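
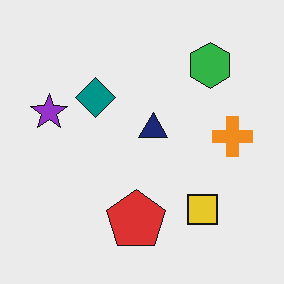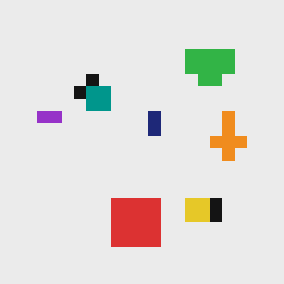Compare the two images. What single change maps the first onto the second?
The second image is the first coarsely pixelated.

Shapes are reduced to large square blocks; fine edges and outlines are lost — a downscale-then-upscale (mosaic) effect.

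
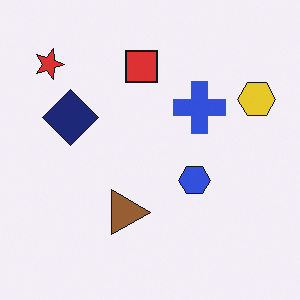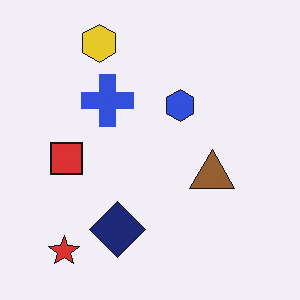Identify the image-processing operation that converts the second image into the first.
This is the original image rotated 90° clockwise.

The red star sits in the bottom-left of the second image and the top-left of the first — consistent with a whole-image 90° clockwise rotation.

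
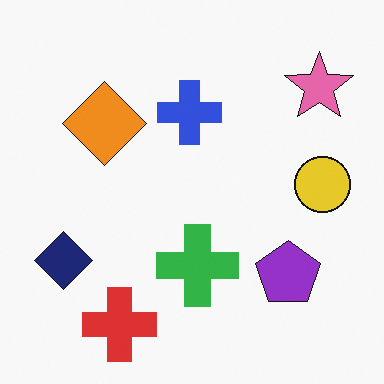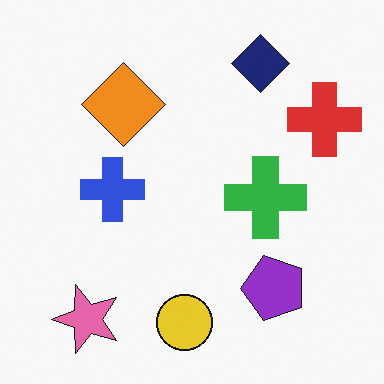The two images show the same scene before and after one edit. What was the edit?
It was transposed (reflected across the top-left ↔ bottom-right diagonal).

Shapes have swapped their row and column positions — what was in the top-right is now in the bottom-left — a diagonal reflection.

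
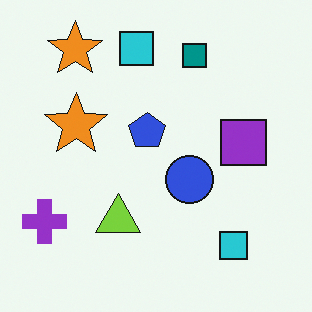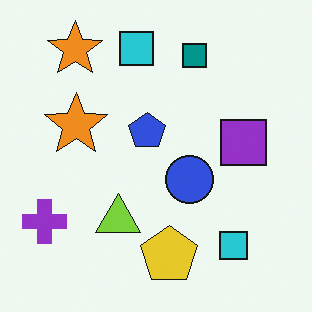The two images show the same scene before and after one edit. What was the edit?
The second image is the first overlaid with an additional yellow pentagon.

A yellow pentagon appears in the second image that is absent from the first.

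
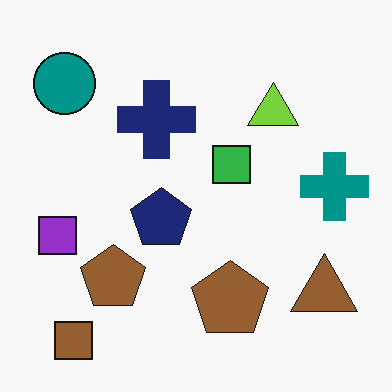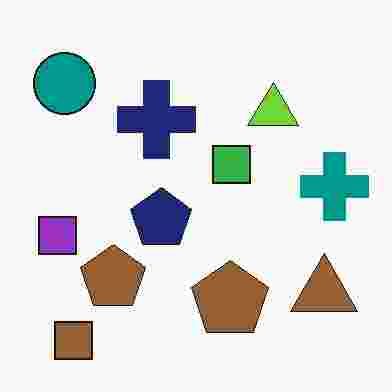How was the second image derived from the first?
Degraded with heavy JPEG compression.

Blocky 8×8 compression artifacts appear around shape edges and the flat background shows ringing — characteristic JPEG degradation.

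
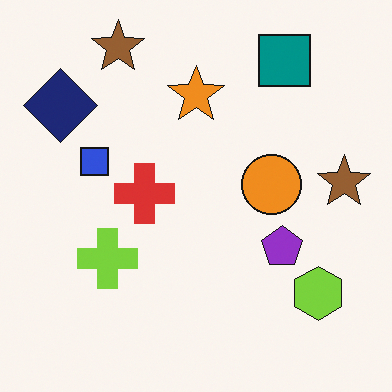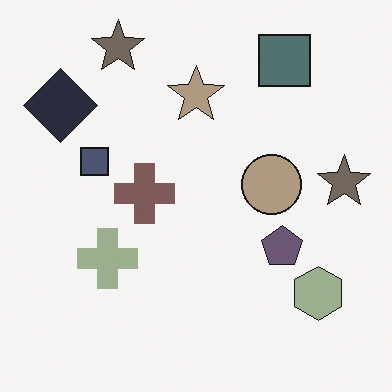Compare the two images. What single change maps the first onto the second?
The image was made much more muted (saturation change).

All colors are more muted and greyish — a global saturation change.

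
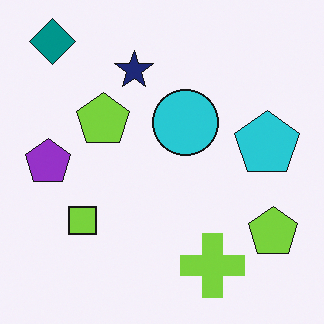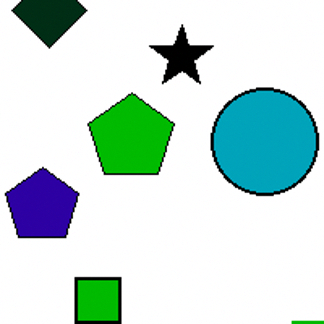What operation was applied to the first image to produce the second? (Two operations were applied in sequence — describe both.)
This is the original image boosted in contrast, then cropped tightly and scaled back up.

Tones are pushed away from mid-grey across the whole image — a global contrast change. The visible shapes are larger and the field of view is narrower; shapes near the original edges may be partly or wholly outside the frame — a crop-and-rescale.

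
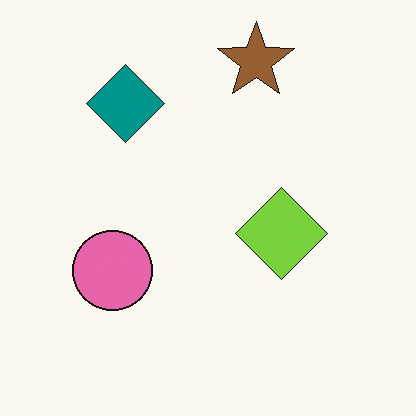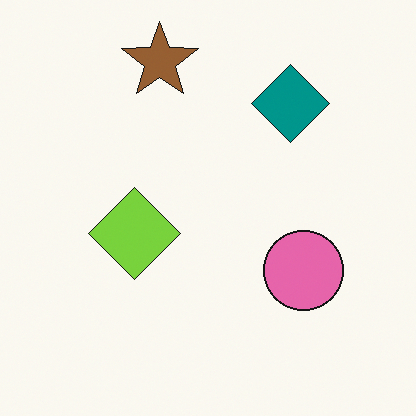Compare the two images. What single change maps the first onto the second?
This is the original image flipped horizontally (left ↔ right).

The pink circle is in the left of the first image and the right of the second — shapes on opposite sides of the vertical midline have swapped in a mirror flip.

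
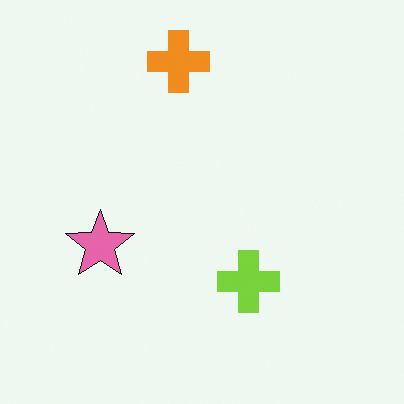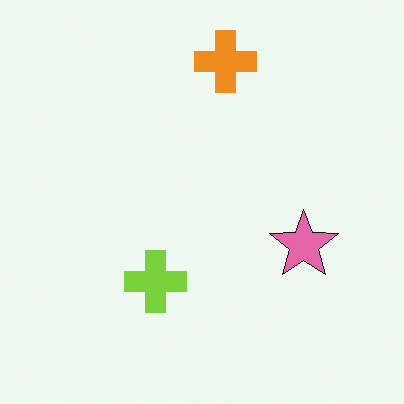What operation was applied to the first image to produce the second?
The second image is the first flipped horizontally (left ↔ right).

The pink star is in the left of the first image and the right of the second — shapes on opposite sides of the vertical midline have swapped in a mirror flip.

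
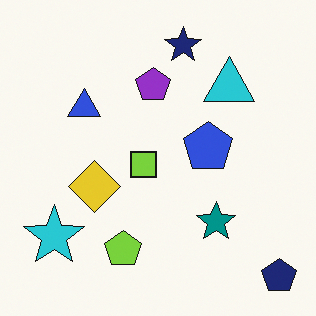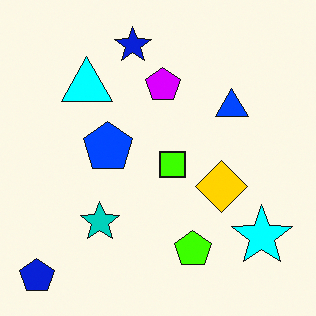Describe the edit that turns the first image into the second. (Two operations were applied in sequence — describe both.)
The transformation is: flipped horizontally (left ↔ right), then made much more vivid (saturation change).

The navy pentagon is in the bottom-right of the first image and the bottom-left of the second — shapes on opposite sides of the vertical midline have swapped in a mirror flip. All colors are more vivid — a global saturation change.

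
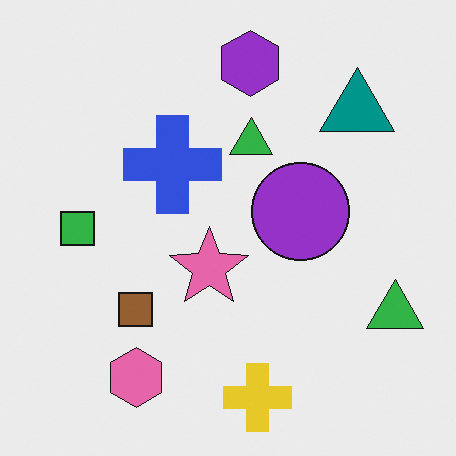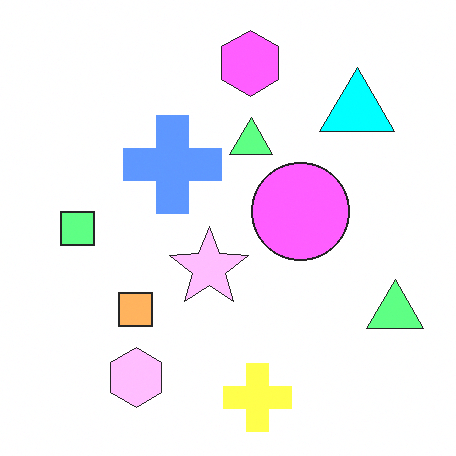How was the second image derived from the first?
It was substantially brightened.

Every pixel — background and shapes alike — is uniformly brightened.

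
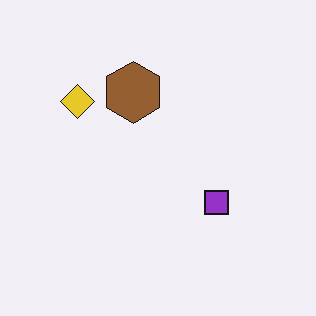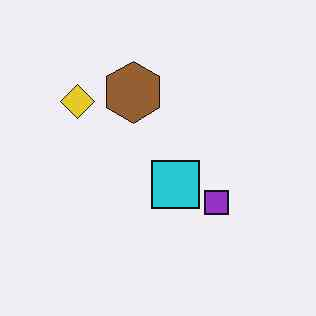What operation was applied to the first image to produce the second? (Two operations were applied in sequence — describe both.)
The transformation is: given moderate JPEG compression, then overlaid with an additional cyan square.

Blocky 8×8 compression artifacts appear around shape edges and the flat background shows ringing — characteristic JPEG degradation. A cyan square appears in the second image that is absent from the first.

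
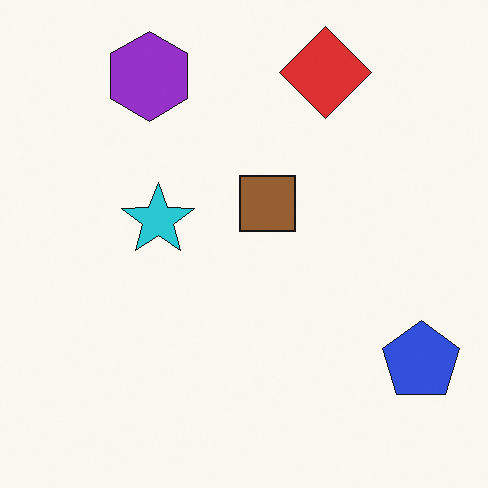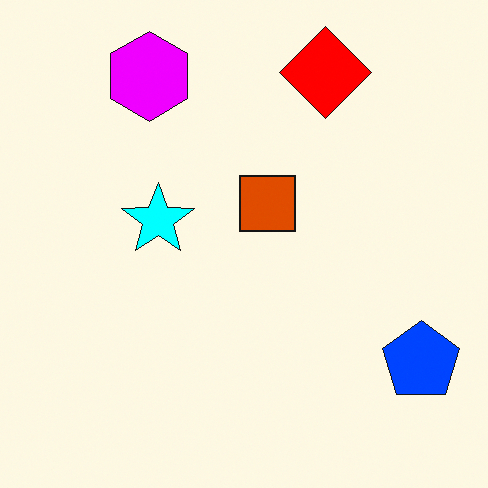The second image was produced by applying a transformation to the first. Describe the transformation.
The image was made much more vivid (saturation change).

All colors are more vivid — a global saturation change.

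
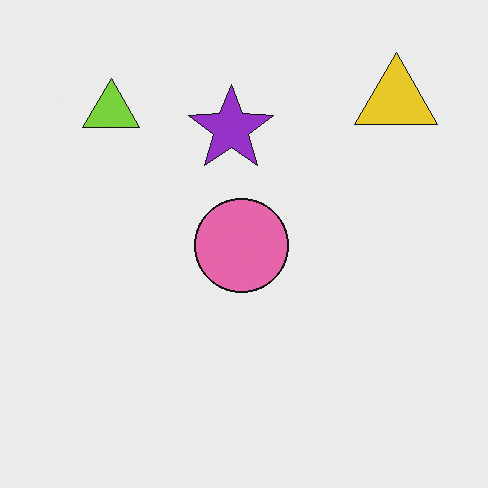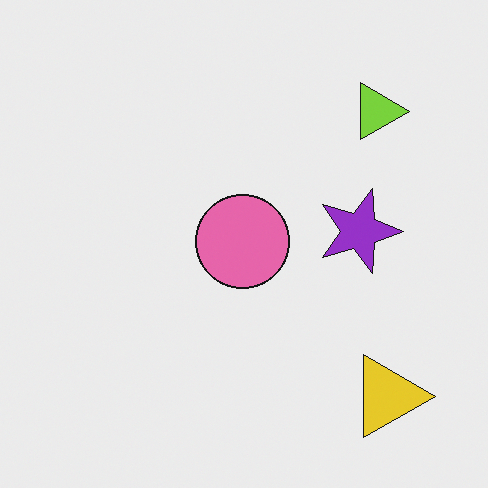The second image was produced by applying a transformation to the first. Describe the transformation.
The second image is the first rotated 90° clockwise.

The yellow triangle sits in the top-right of the first image and the bottom-right of the second — consistent with a whole-image 90° clockwise rotation.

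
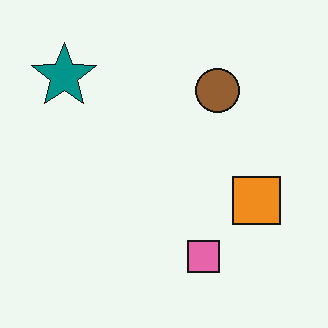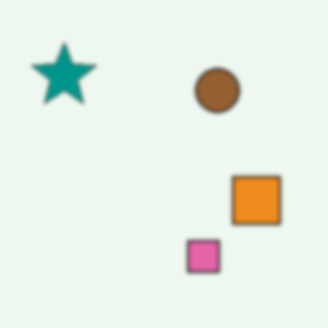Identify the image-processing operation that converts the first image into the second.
The image was lightly blurred.

Shape edges and outlines are uniformly softened across the whole image.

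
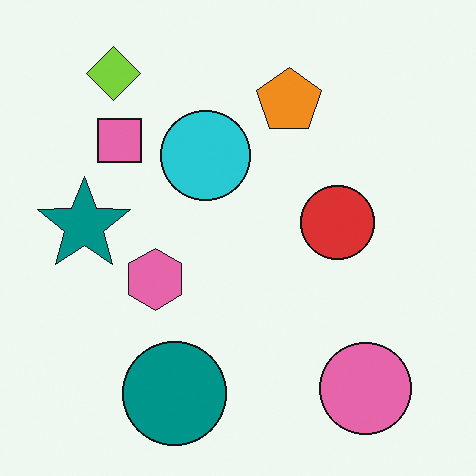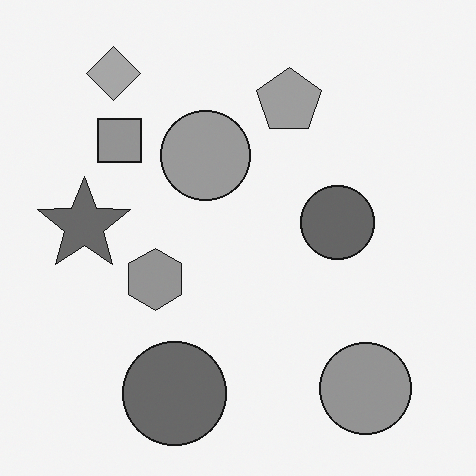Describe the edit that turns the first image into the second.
This is the original image converted to grayscale.

All color is removed — every shape is now a shade of grey.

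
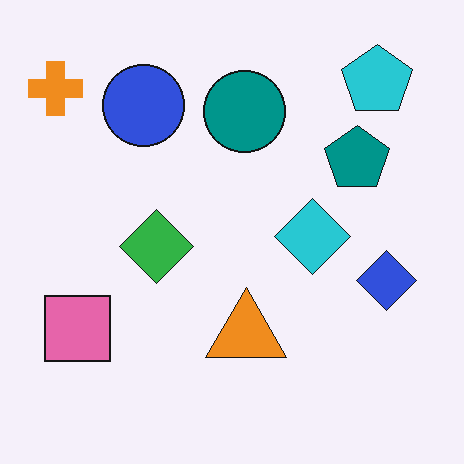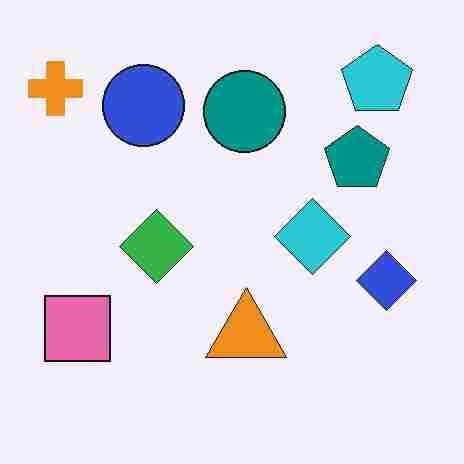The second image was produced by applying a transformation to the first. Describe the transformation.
The second image is the first degraded with heavy JPEG compression.

Blocky 8×8 compression artifacts appear around shape edges and the flat background shows ringing — characteristic JPEG degradation.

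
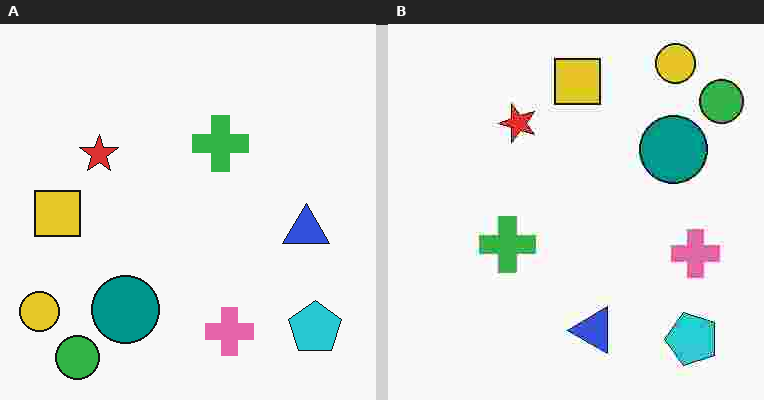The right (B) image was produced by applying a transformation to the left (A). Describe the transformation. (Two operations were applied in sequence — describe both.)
Transposed (reflected across the top-left ↔ bottom-right diagonal), then heavily JPEG-compressed with obvious blocking artifacts.

Shapes have swapped their row and column positions — what was in the top-right is now in the bottom-left — a diagonal reflection. Blocky 8×8 compression artifacts appear around shape edges and the flat background shows ringing — characteristic JPEG degradation.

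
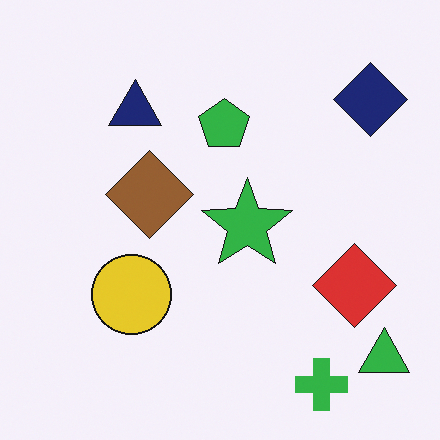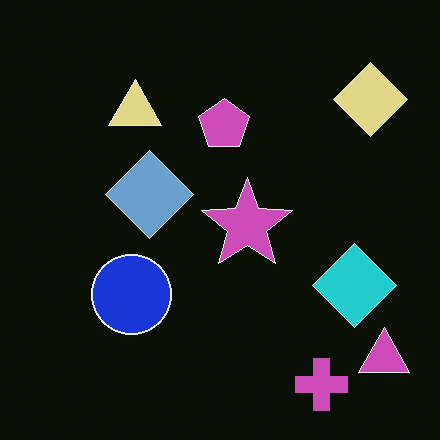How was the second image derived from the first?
The second image is the first color-inverted (negative).

The light background has become dark and every shape's color is its complement — a photographic negative.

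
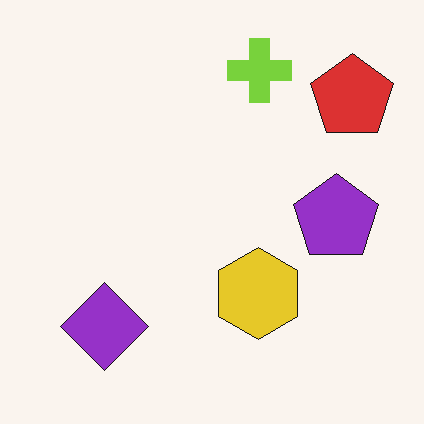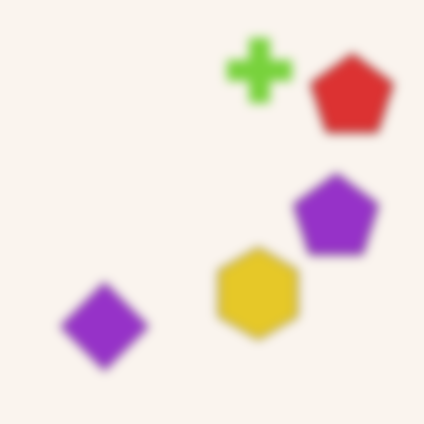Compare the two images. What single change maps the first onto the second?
The transformation is: strongly gaussian-blurred.

Shape edges and outlines are uniformly softened across the whole image.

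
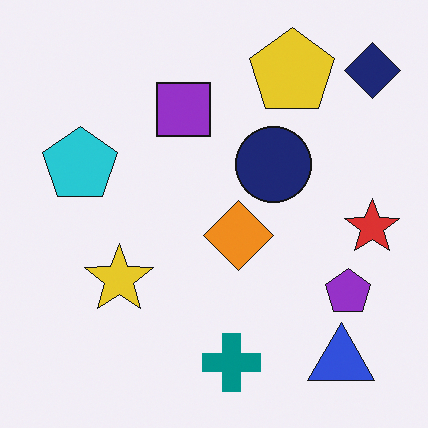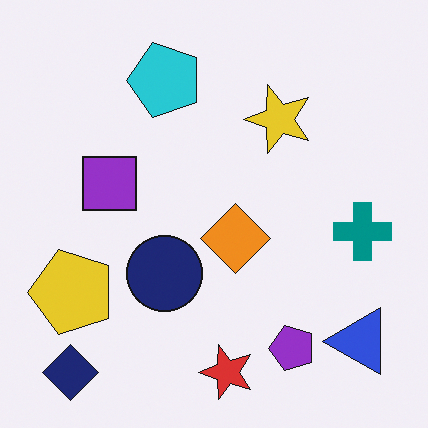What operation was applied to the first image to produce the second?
The image was transposed (reflected across the top-left ↔ bottom-right diagonal).

Shapes have swapped their row and column positions — what was in the top-right is now in the bottom-left — a diagonal reflection.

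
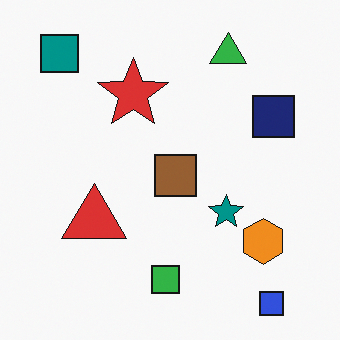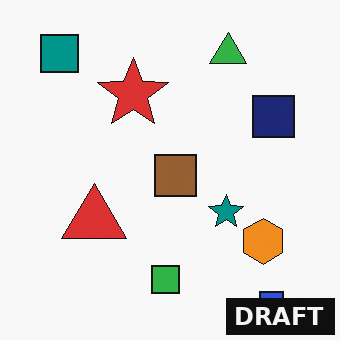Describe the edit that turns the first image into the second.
The second image is the first watermarked with the text "DRAFT" in the lower-right corner.

A dark label reading "DRAFT" appears in the lower-right corner.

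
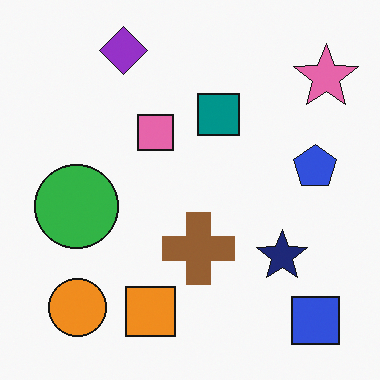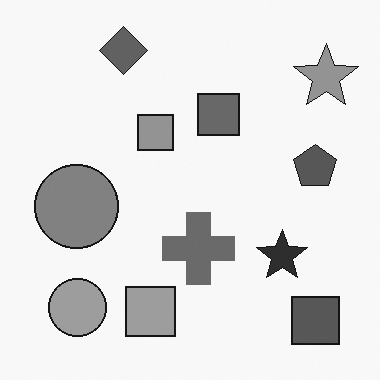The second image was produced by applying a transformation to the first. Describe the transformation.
The transformation is: converted to grayscale.

All color is removed — every shape is now a shade of grey.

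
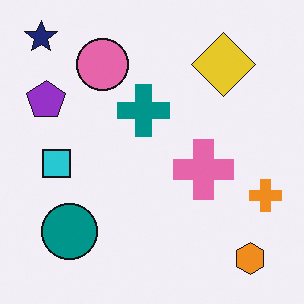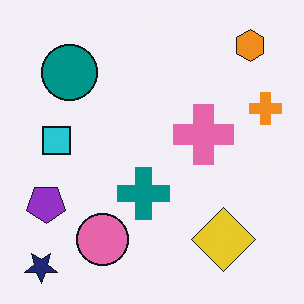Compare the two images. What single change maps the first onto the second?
The second image is the first flipped vertically (top ↔ bottom).

The navy star is in the top-left of the first image and the bottom-left of the second — shapes on opposite sides of the horizontal midline have swapped in a mirror flip.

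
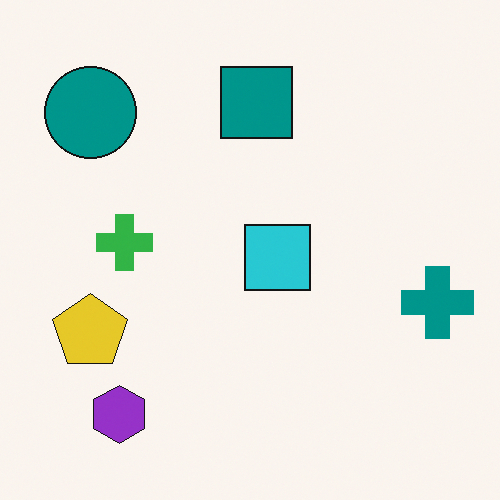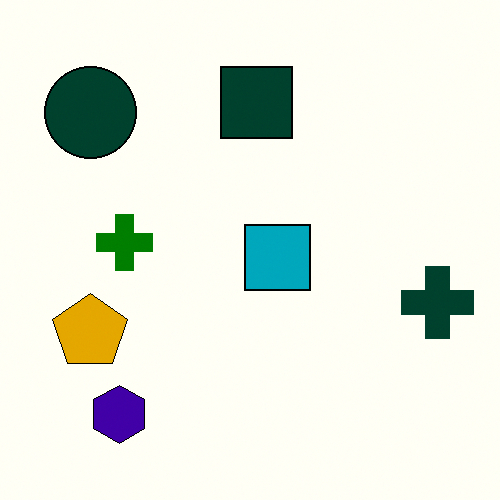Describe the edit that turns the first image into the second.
The second image is the first boosted in contrast.

Tones are pushed away from mid-grey across the whole image — a global contrast change.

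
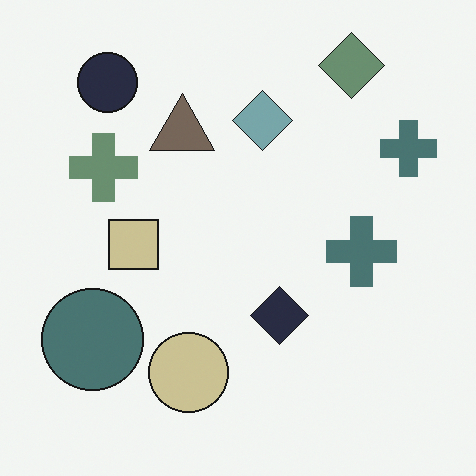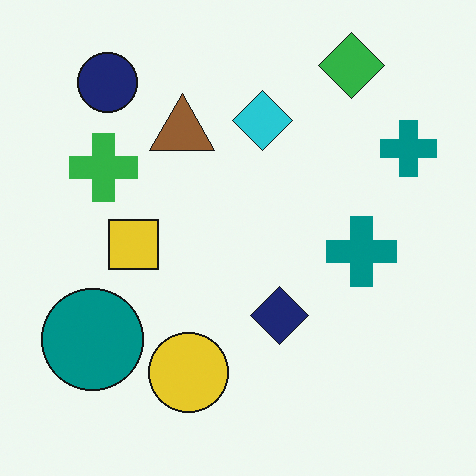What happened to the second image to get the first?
Made much more muted (saturation change).

All colors are more muted and greyish — a global saturation change.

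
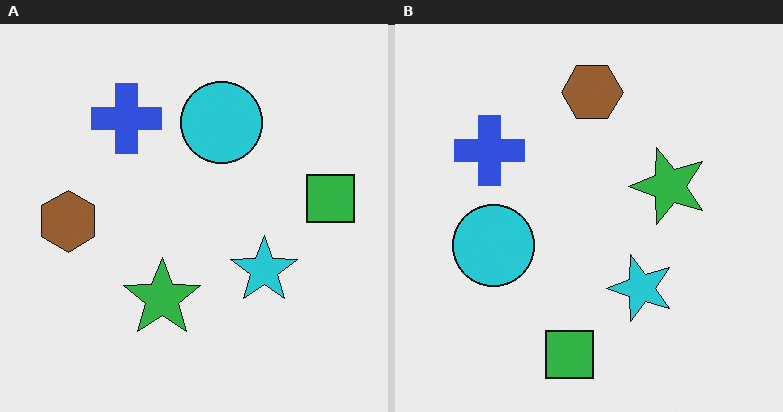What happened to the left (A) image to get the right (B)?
It was transposed (reflected across the top-left ↔ bottom-right diagonal).

Shapes have swapped their row and column positions — what was in the top-right is now in the bottom-left — a diagonal reflection.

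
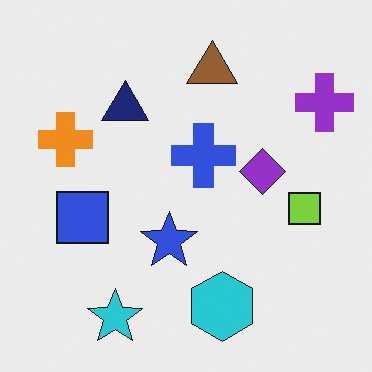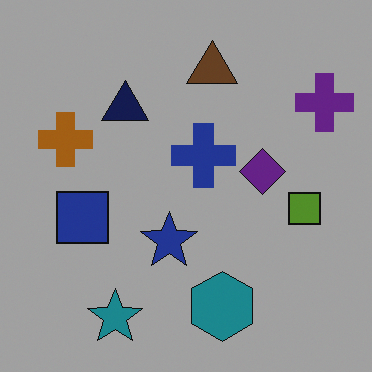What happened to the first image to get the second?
Darkened a lot.

Every pixel — background and shapes alike — is uniformly darkened.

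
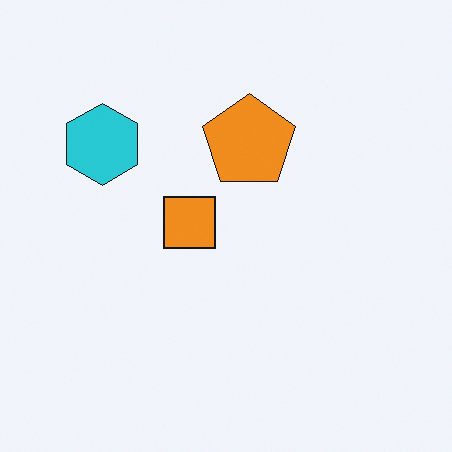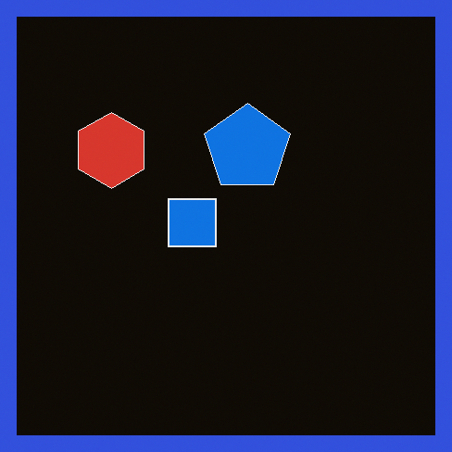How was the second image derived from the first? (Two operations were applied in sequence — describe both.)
The transformation is: color-inverted (negative), then framed with a blue border.

The light background has become dark and every shape's color is its complement — a photographic negative. A solid blue frame runs around the edge of the second image, with the content slightly shrunk inside it.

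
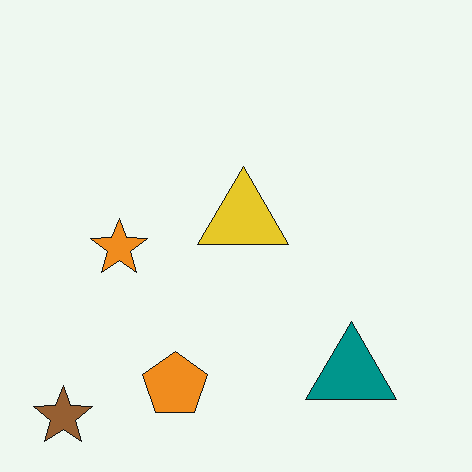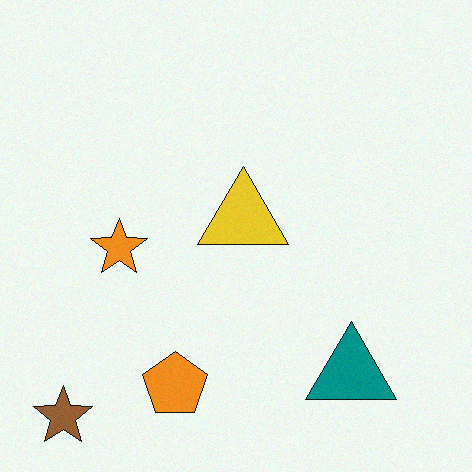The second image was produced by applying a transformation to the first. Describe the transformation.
The second image is the first degraded with subtle gaussian noise.

Random speckle covers the whole image, including the flat background.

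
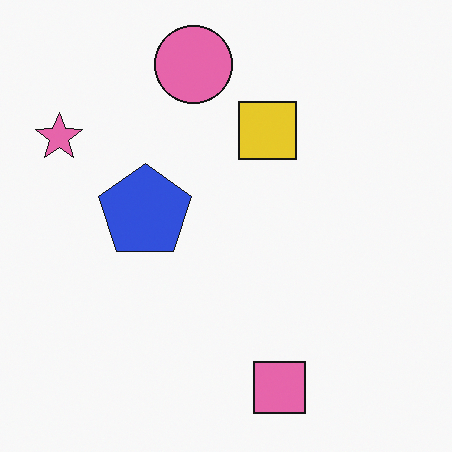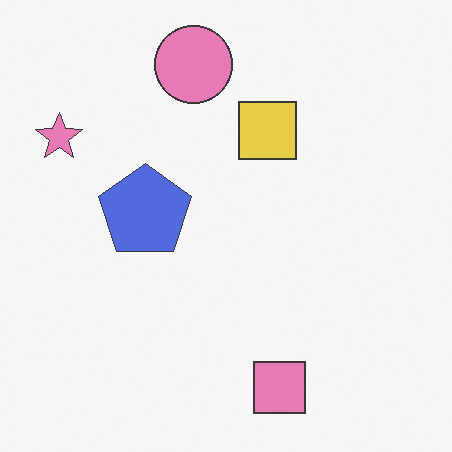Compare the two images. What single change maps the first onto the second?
The image was given slightly reduced contrast.

Tones are pushed toward mid-grey across the whole image — a global contrast change.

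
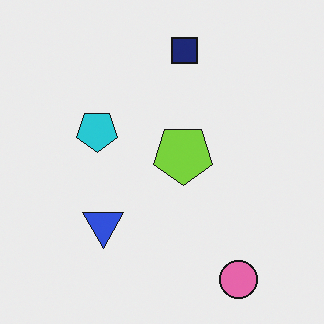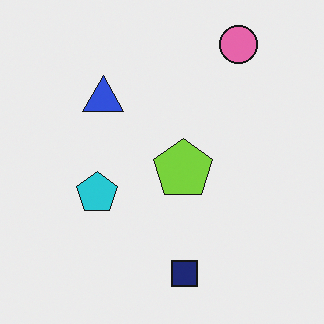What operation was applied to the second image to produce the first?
It was flipped vertically (top ↔ bottom).

The pink circle is in the top-right of the second image and the bottom-right of the first — shapes on opposite sides of the horizontal midline have swapped in a mirror flip.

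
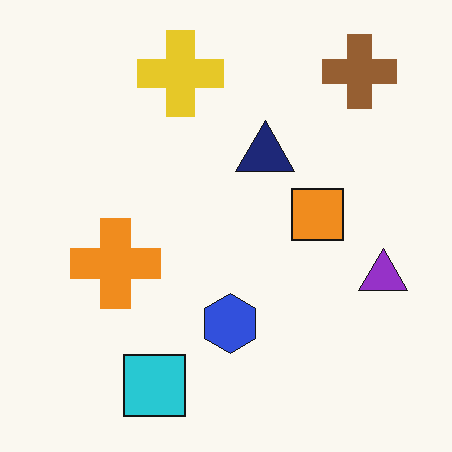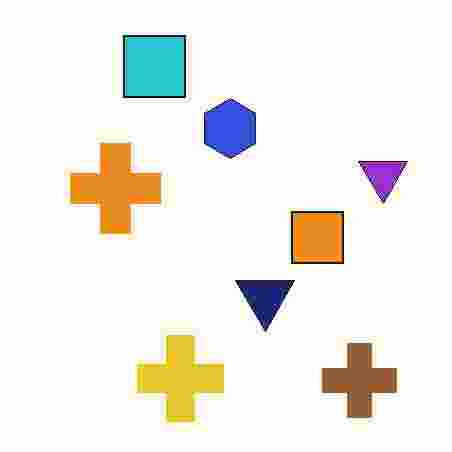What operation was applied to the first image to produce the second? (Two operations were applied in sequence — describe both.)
The second image is the first flipped vertically (top ↔ bottom), then heavily JPEG-compressed with obvious blocking artifacts.

The cyan square is in the bottom of the first image and the top of the second — shapes on opposite sides of the horizontal midline have swapped in a mirror flip. Blocky 8×8 compression artifacts appear around shape edges and the flat background shows ringing — characteristic JPEG degradation.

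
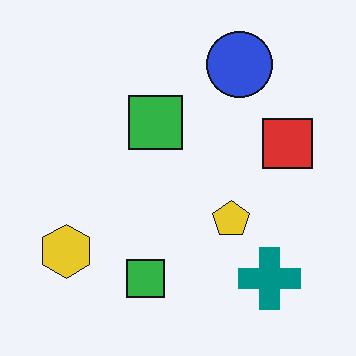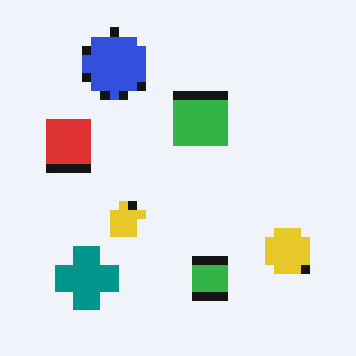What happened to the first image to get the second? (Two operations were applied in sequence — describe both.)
The second image is the first flipped horizontally (left ↔ right), then heavily pixelated into large blocks.

The yellow hexagon is in the bottom-left of the first image and the bottom-right of the second — shapes on opposite sides of the vertical midline have swapped in a mirror flip. Shapes are reduced to large square blocks; fine edges and outlines are lost — a downscale-then-upscale (mosaic) effect.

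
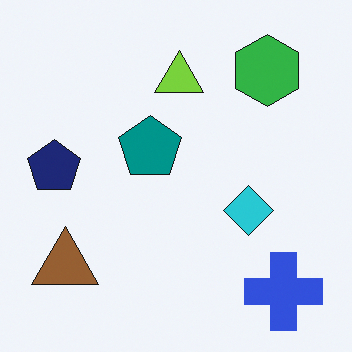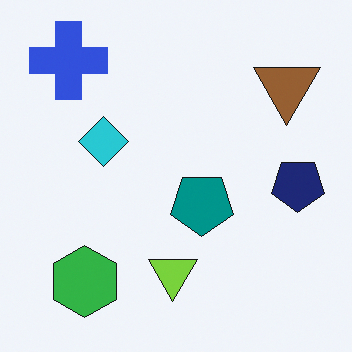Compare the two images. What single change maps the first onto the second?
Rotated 180°.

The blue cross sits in the bottom-right of the first image and the top-left of the second — consistent with a whole-image 180° rotation.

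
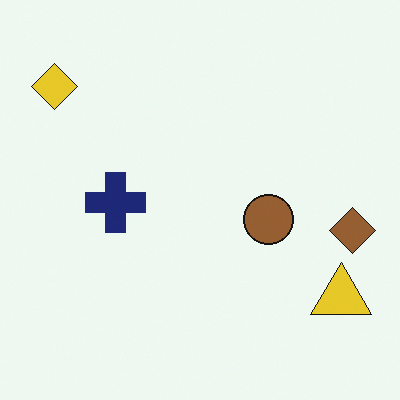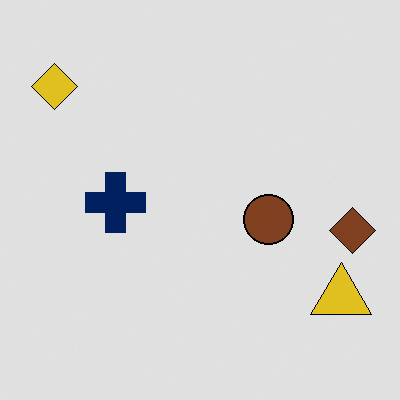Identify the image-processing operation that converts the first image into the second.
The second image is the first posterized to a reduced palette.

Each flat color has snapped to a coarser quantized level — most visibly, the near-white background has dropped to a flat grey.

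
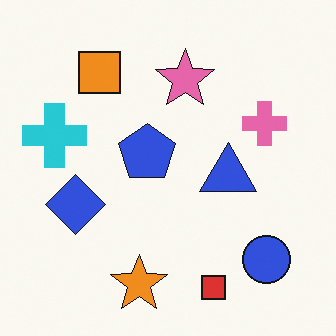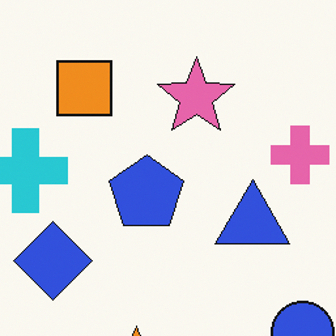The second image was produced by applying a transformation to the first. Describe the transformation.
The image was cropped to a modestly smaller region and rescaled.

The visible shapes are larger and the field of view is narrower; shapes near the original edges may be partly or wholly outside the frame — a crop-and-rescale.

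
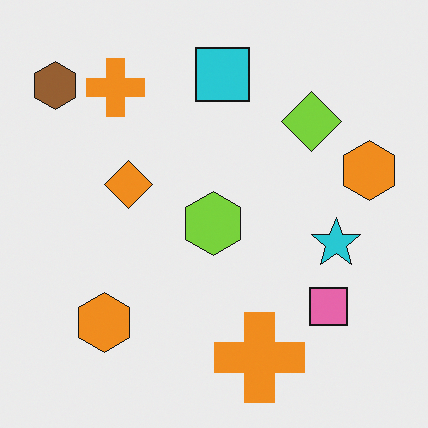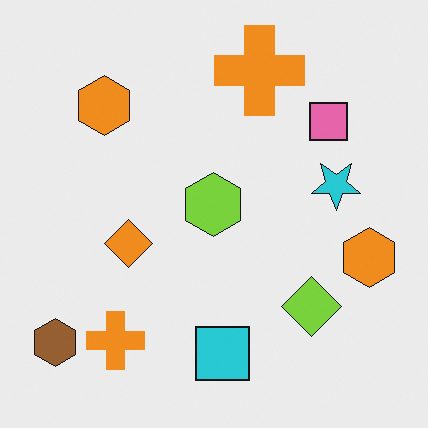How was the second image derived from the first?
The second image is the first flipped vertically (top ↔ bottom).

The cyan square is in the top of the first image and the bottom of the second — shapes on opposite sides of the horizontal midline have swapped in a mirror flip.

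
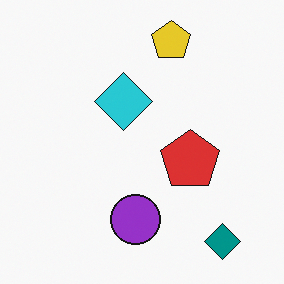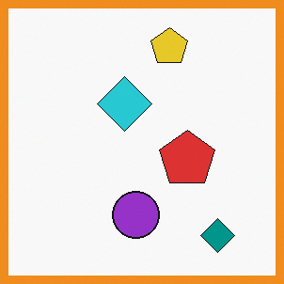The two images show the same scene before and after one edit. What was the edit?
The transformation is: framed with a orange border.

A solid orange frame runs around the edge of the second image, with the content slightly shrunk inside it.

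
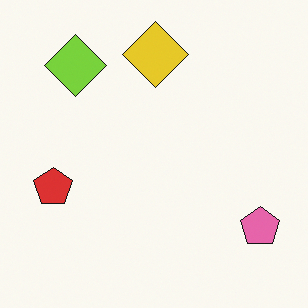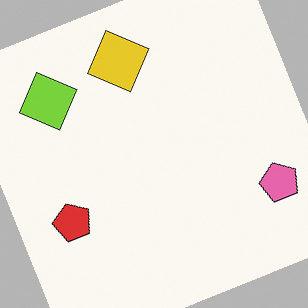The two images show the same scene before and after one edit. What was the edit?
The image was rotated counter-clockwise by a clearly visible amount.

Every shape is tilted by the same angle and the image corners show triangular fill wedges — a whole-image rotation by a non-right angle.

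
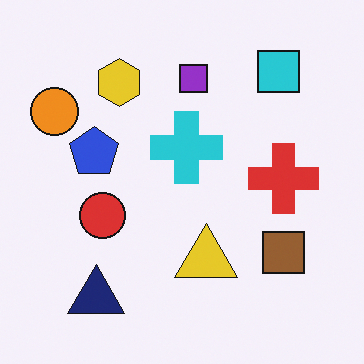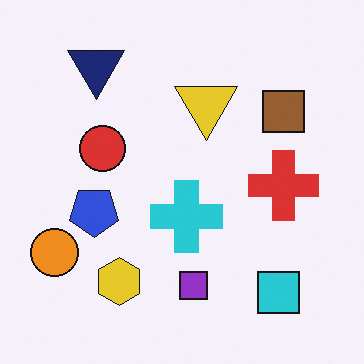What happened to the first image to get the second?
The image was flipped vertically (top ↔ bottom).

The navy triangle is in the bottom-left of the first image and the top-left of the second — shapes on opposite sides of the horizontal midline have swapped in a mirror flip.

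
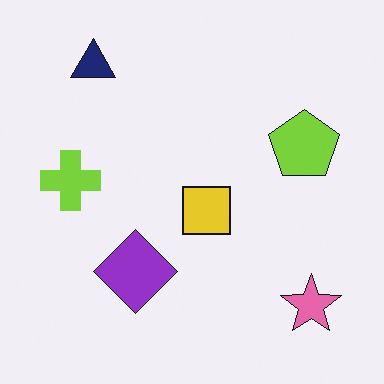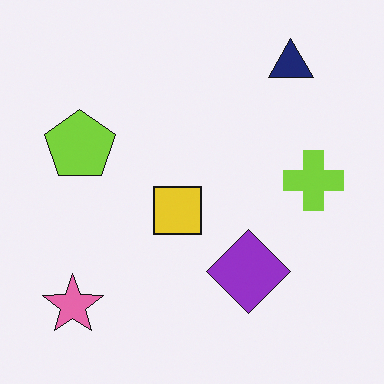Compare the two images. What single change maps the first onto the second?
The transformation is: flipped horizontally (left ↔ right).

The lime cross is in the left of the first image and the right of the second — shapes on opposite sides of the vertical midline have swapped in a mirror flip.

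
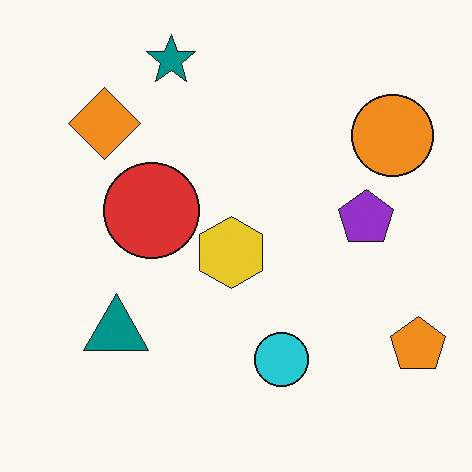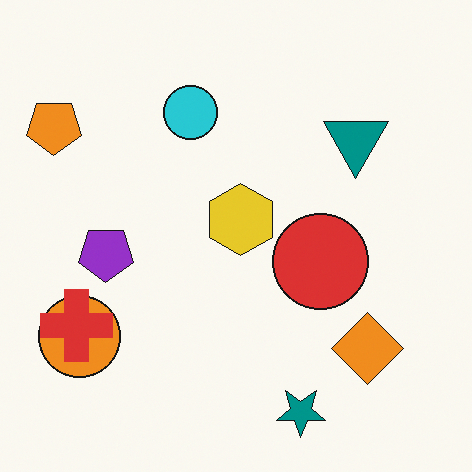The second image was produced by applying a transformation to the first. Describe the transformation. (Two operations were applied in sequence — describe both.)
It was rotated 180°, then overlaid with an additional red cross.

The orange pentagon sits in the bottom-right of the first image and the top-left of the second — consistent with a whole-image 180° rotation. A red cross appears in the second image that is absent from the first.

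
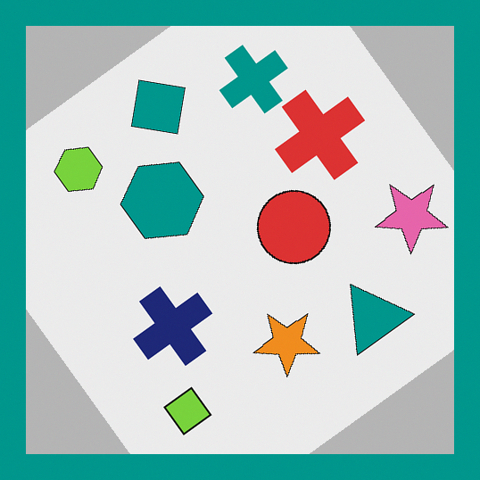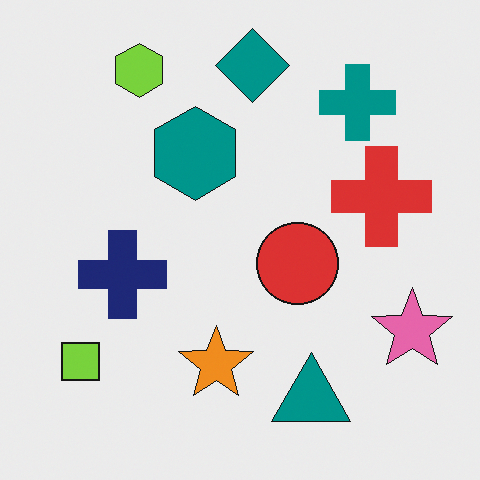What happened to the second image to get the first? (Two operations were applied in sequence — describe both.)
The first image is the second rotated counter-clockwise by a large amount — several tens of degrees, then framed with a teal border.

Every shape is tilted by the same angle and the image corners show triangular fill wedges — a whole-image rotation by a non-right angle. A solid teal frame runs around the edge of the first image, with the content slightly shrunk inside it.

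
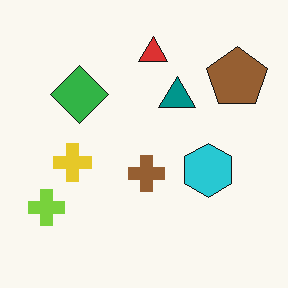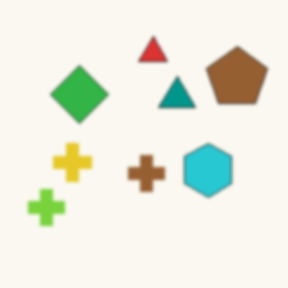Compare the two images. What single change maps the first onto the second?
Given a subtle gaussian blur.

Shape edges and outlines are uniformly softened across the whole image.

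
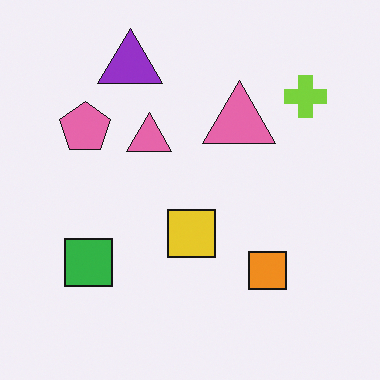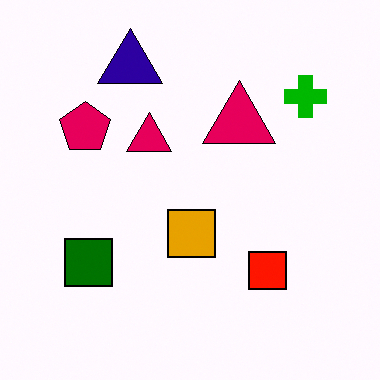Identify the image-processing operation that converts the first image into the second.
The image was boosted in contrast.

Tones are pushed away from mid-grey across the whole image — a global contrast change.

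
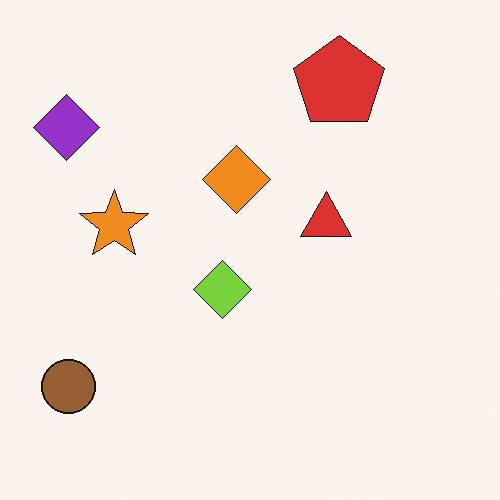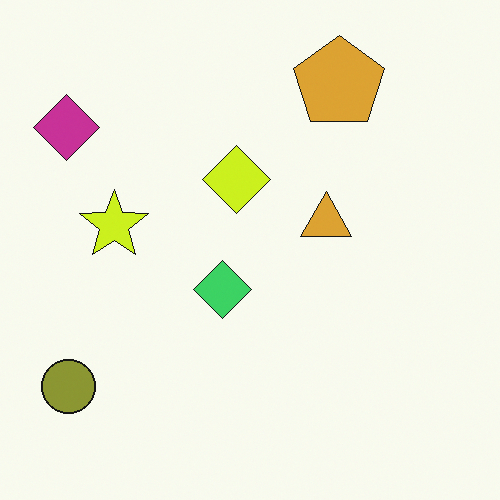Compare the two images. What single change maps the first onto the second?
It was hue-shifted by a small amount.

Every shape's color has rotated by the same amount around the hue wheel — a uniform hue shift.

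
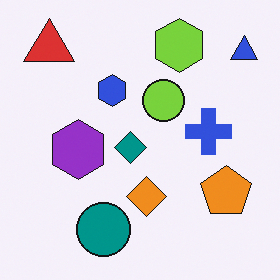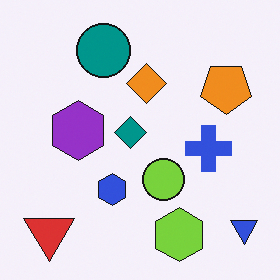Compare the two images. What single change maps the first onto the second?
Flipped vertically (top ↔ bottom).

The lime hexagon is in the top of the first image and the bottom of the second — shapes on opposite sides of the horizontal midline have swapped in a mirror flip.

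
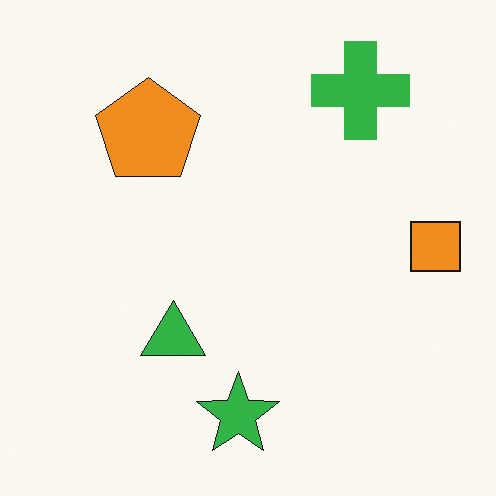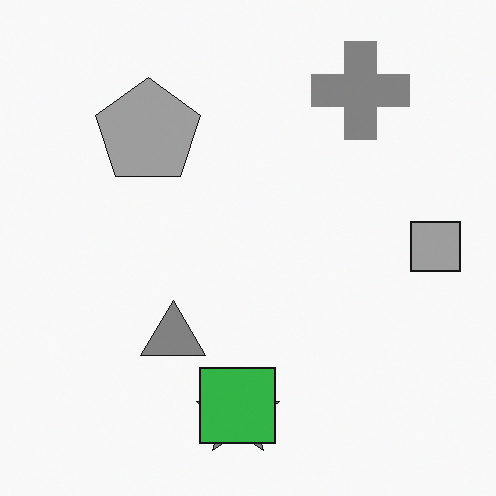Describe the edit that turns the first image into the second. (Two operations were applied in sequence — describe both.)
It was converted to grayscale, then overlaid with an additional green square.

All color is removed — every shape is now a shade of grey. A green square appears in the second image that is absent from the first.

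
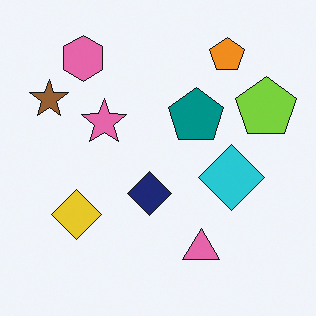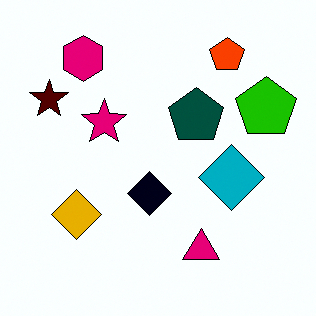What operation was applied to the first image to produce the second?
Boosted in contrast.

Tones are pushed away from mid-grey across the whole image — a global contrast change.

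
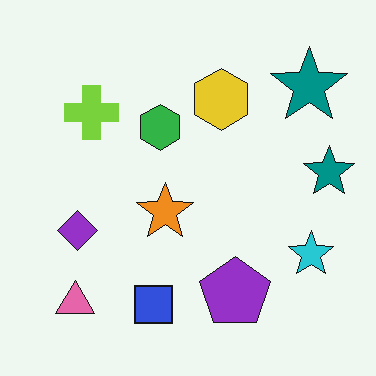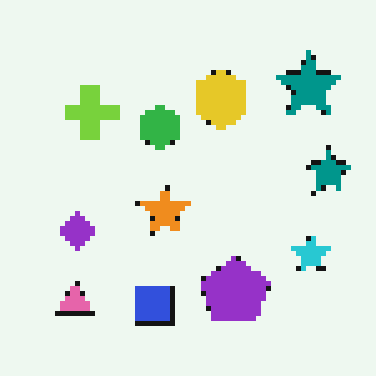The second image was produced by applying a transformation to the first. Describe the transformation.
The second image is the first mildly pixelated.

Shapes are reduced to large square blocks; fine edges and outlines are lost — a downscale-then-upscale (mosaic) effect.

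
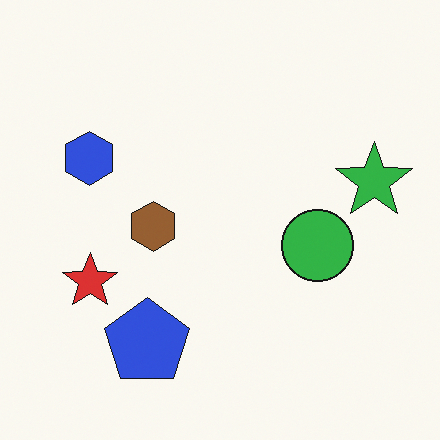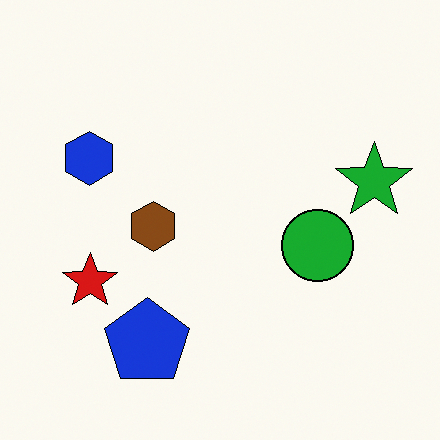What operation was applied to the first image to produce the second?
This is the original image given slightly increased contrast.

Tones are pushed away from mid-grey across the whole image — a global contrast change.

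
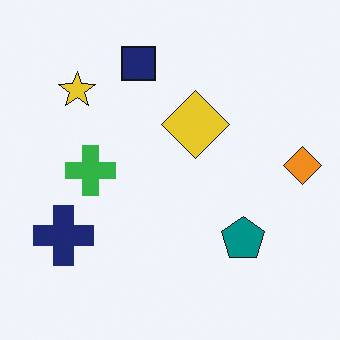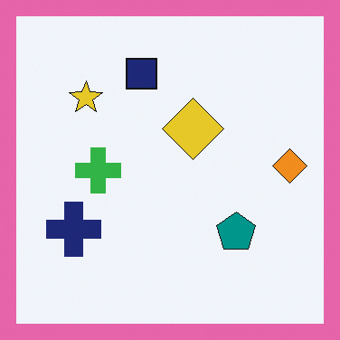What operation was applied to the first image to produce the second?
The transformation is: framed with a pink border.

A solid pink frame runs around the edge of the second image, with the content slightly shrunk inside it.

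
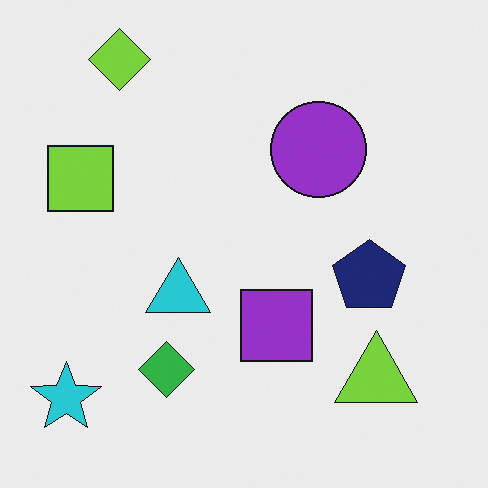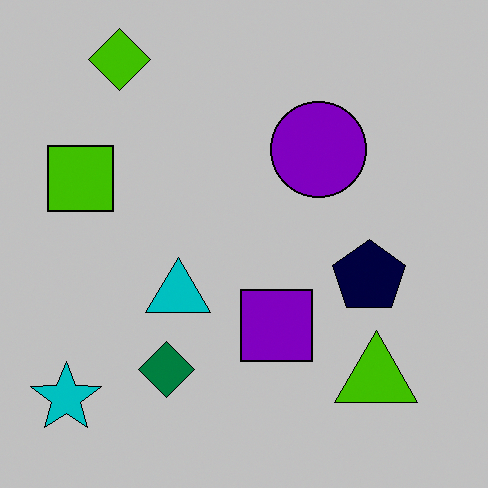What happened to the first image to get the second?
The second image is the first heavily posterized to just a handful of flat colors.

Each flat color has snapped to a coarser quantized level — most visibly, the near-white background has dropped to a flat grey.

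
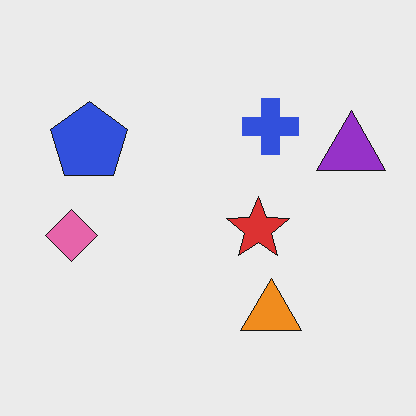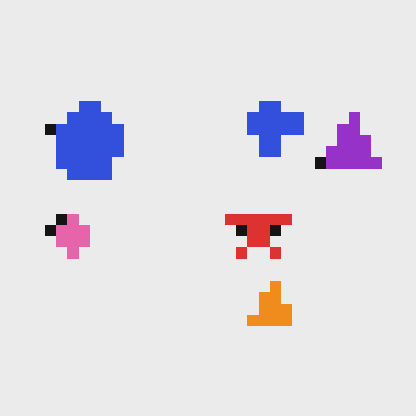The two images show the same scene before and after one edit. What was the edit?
The transformation is: heavily pixelated into large blocks.

Shapes are reduced to large square blocks; fine edges and outlines are lost — a downscale-then-upscale (mosaic) effect.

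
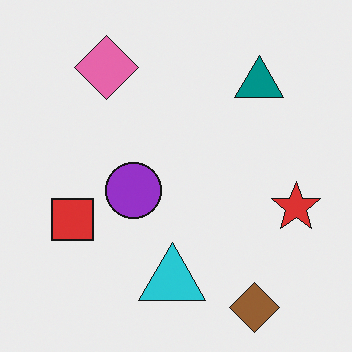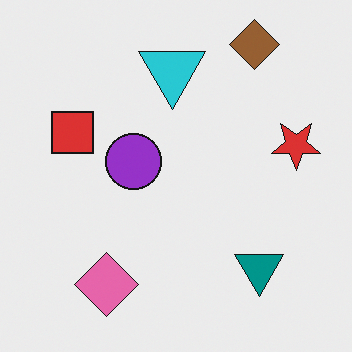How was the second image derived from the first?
The second image is the first flipped vertically (top ↔ bottom).

The brown diamond is in the bottom-right of the first image and the top-right of the second — shapes on opposite sides of the horizontal midline have swapped in a mirror flip.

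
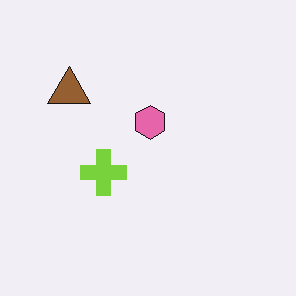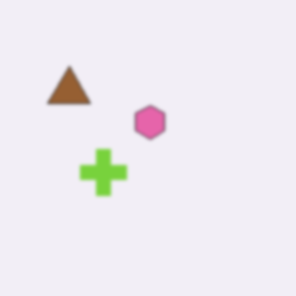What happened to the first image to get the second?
This is the original image slightly softened.

Shape edges and outlines are uniformly softened across the whole image.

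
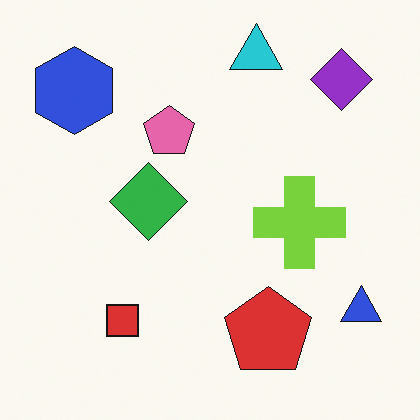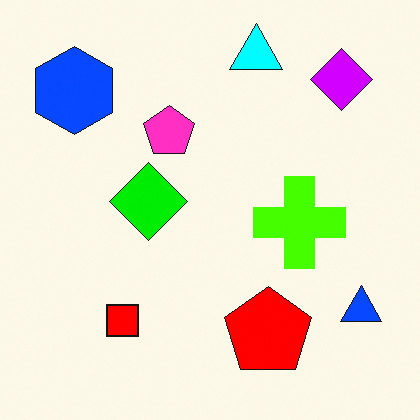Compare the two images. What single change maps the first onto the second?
This is the original image heavily oversaturated.

All colors are more vivid — a global saturation change.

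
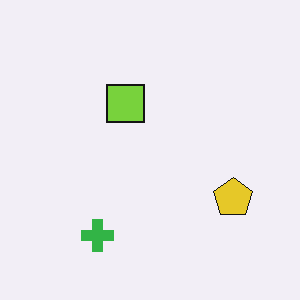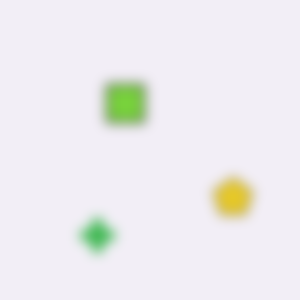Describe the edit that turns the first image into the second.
This is the original image heavily blurred.

Shape edges and outlines are uniformly softened across the whole image.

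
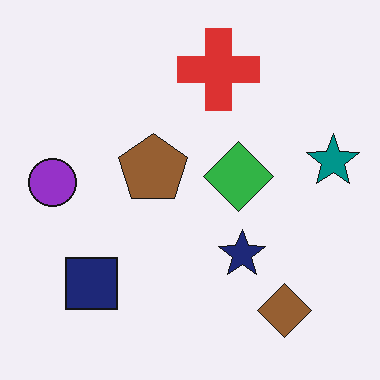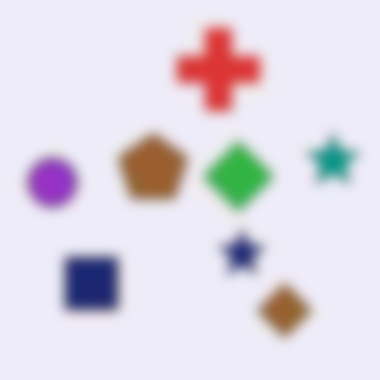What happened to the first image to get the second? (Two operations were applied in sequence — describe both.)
The second image is the first degraded with heavy JPEG compression, then heavily blurred.

Blocky 8×8 compression artifacts appear around shape edges and the flat background shows ringing — characteristic JPEG degradation. Shape edges and outlines are uniformly softened across the whole image.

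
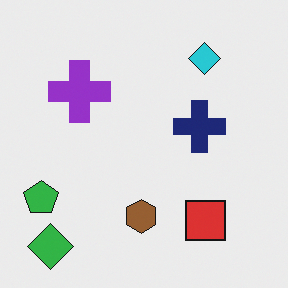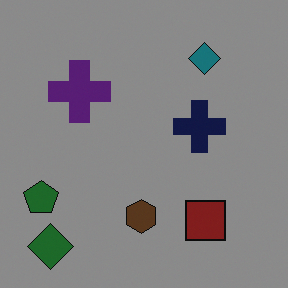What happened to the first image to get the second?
Substantially darkened.

Every pixel — background and shapes alike — is uniformly darkened.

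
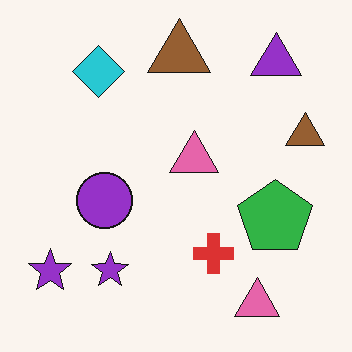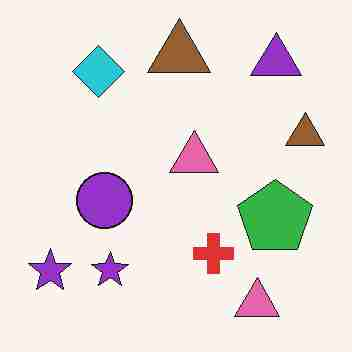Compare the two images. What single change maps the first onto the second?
The second image is the first degraded with heavy JPEG compression.

Blocky 8×8 compression artifacts appear around shape edges and the flat background shows ringing — characteristic JPEG degradation.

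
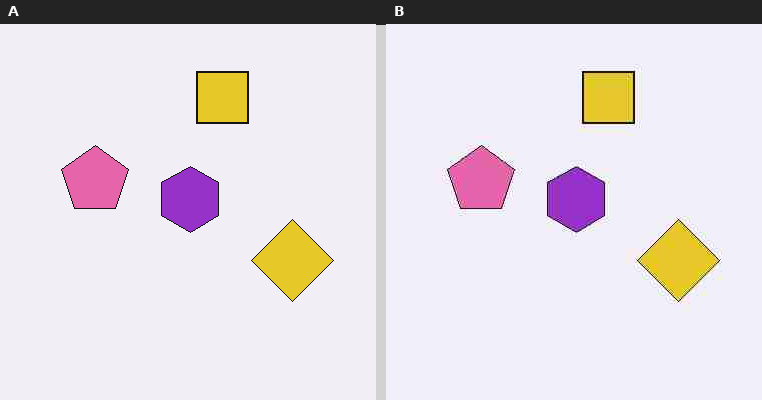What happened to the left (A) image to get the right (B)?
Degraded with heavy JPEG compression.

Blocky 8×8 compression artifacts appear around shape edges and the flat background shows ringing — characteristic JPEG degradation.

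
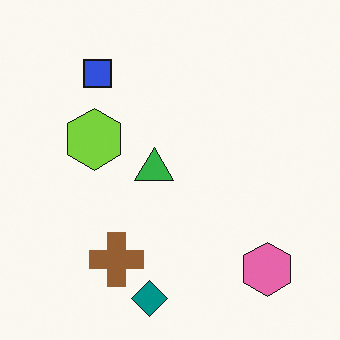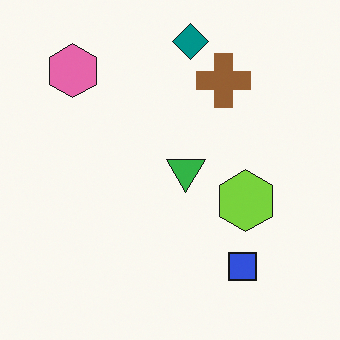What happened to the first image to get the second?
The transformation is: rotated 180°.

The pink hexagon sits in the bottom-right of the first image and the top-left of the second — consistent with a whole-image 180° rotation.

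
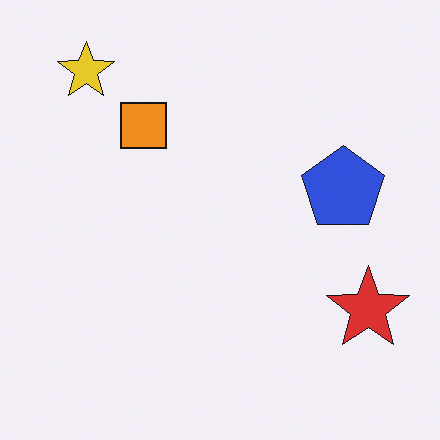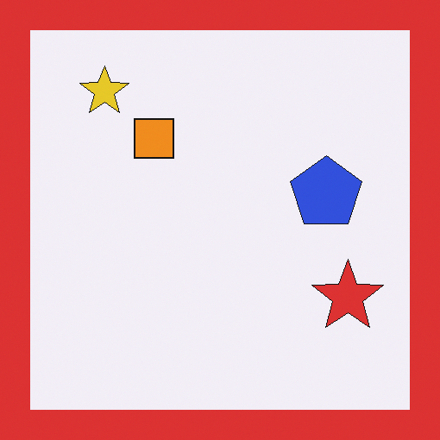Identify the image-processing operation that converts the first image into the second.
Framed with a red border.

A solid red frame runs around the edge of the second image, with the content slightly shrunk inside it.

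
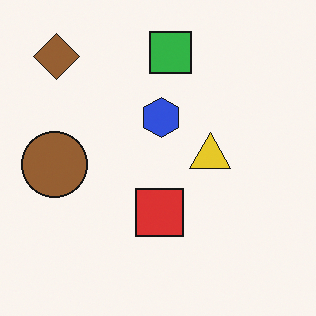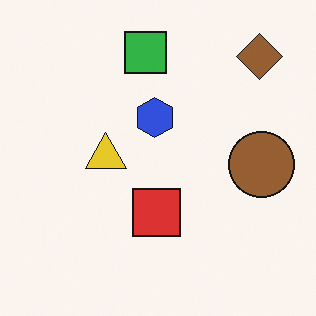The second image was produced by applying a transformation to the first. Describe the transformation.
The second image is the first flipped horizontally (left ↔ right).

The brown circle is in the left of the first image and the right of the second — shapes on opposite sides of the vertical midline have swapped in a mirror flip.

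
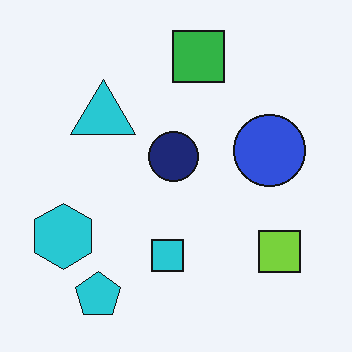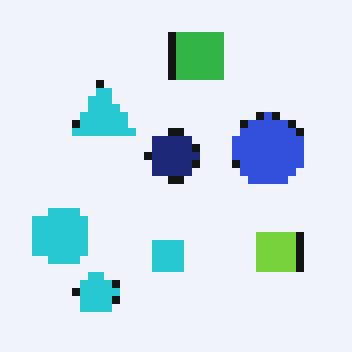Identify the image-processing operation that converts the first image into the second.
Pixelated into visible square blocks.

Shapes are reduced to large square blocks; fine edges and outlines are lost — a downscale-then-upscale (mosaic) effect.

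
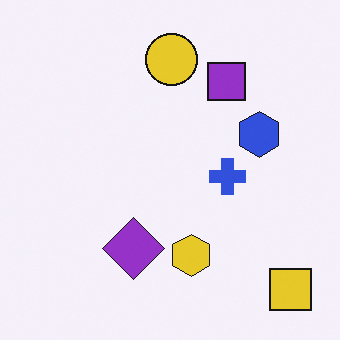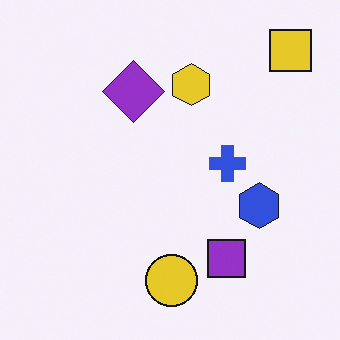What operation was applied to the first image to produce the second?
Flipped vertically (top ↔ bottom).

The yellow square is in the bottom-right of the first image and the top-right of the second — shapes on opposite sides of the horizontal midline have swapped in a mirror flip.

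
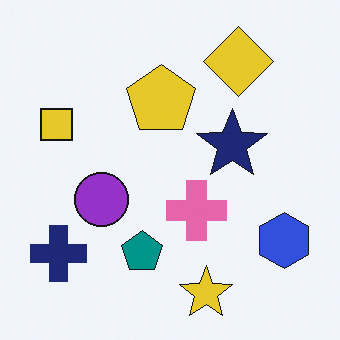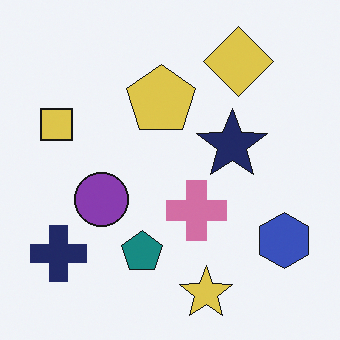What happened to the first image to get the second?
It was slightly desaturated.

All colors are more muted and greyish — a global saturation change.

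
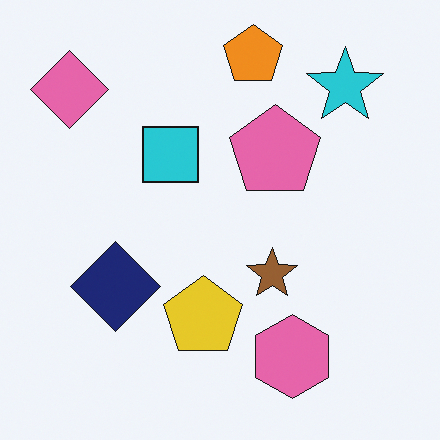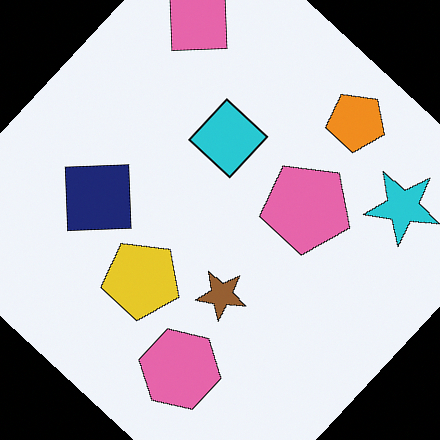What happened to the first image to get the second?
This is the original image rotated clockwise by a large amount — several tens of degrees.

Every shape is tilted by the same angle and the image corners show triangular fill wedges — a whole-image rotation by a non-right angle.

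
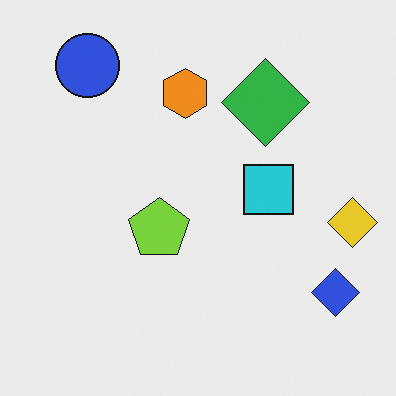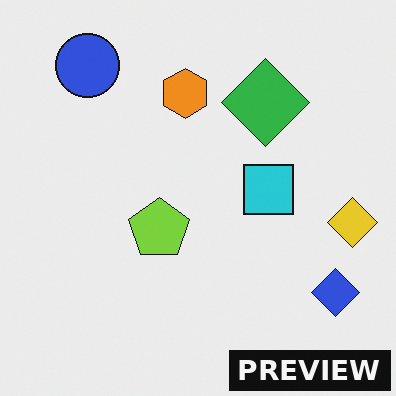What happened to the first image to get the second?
Watermarked with the text "PREVIEW" in the lower-right corner.

A dark label reading "PREVIEW" appears in the lower-right corner.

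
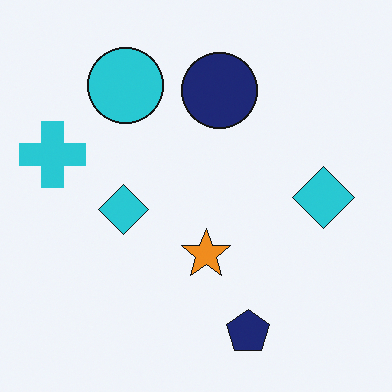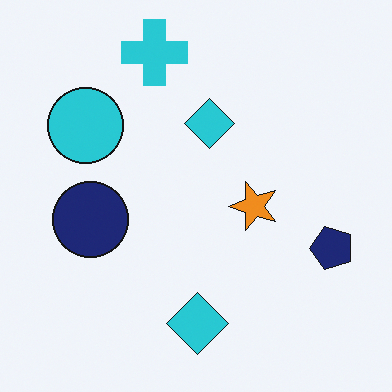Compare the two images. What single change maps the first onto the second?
It was transposed (reflected across the top-left ↔ bottom-right diagonal).

Shapes have swapped their row and column positions — what was in the top-right is now in the bottom-left — a diagonal reflection.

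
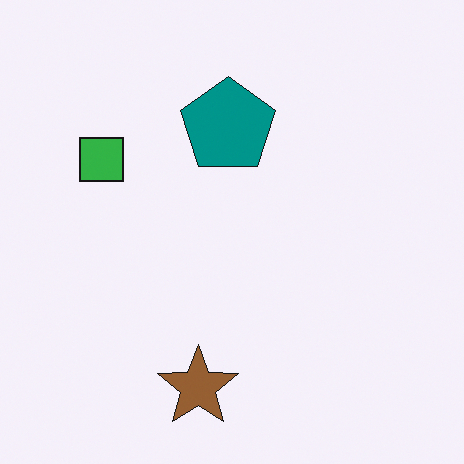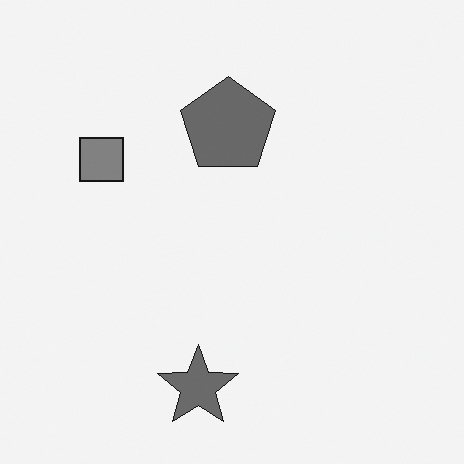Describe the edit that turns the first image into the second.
The transformation is: converted to grayscale.

All color is removed — every shape is now a shade of grey.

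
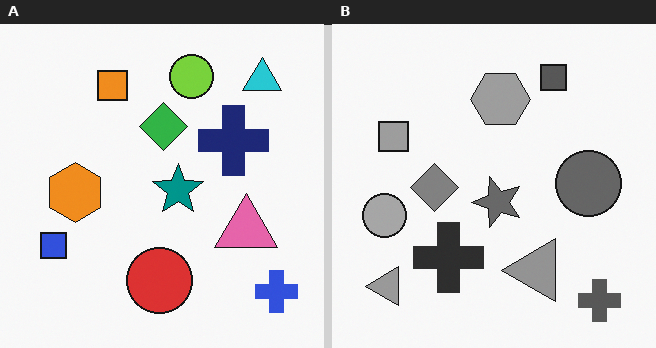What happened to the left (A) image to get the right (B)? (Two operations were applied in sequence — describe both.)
The image was transposed (reflected across the top-left ↔ bottom-right diagonal), then converted to grayscale.

Shapes have swapped their row and column positions — what was in the top-right is now in the bottom-left — a diagonal reflection. All color is removed — every shape is now a shade of grey.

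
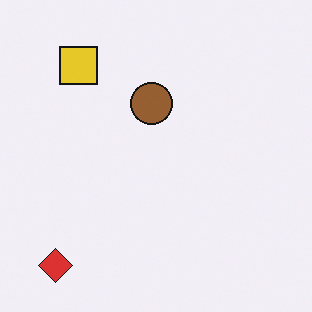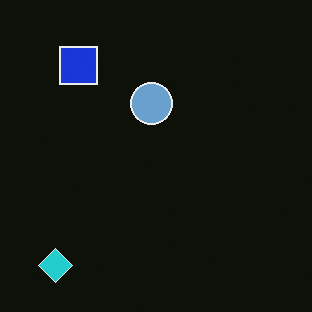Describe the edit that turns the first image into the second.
The second image is the first color-inverted (negative).

The light background has become dark and every shape's color is its complement — a photographic negative.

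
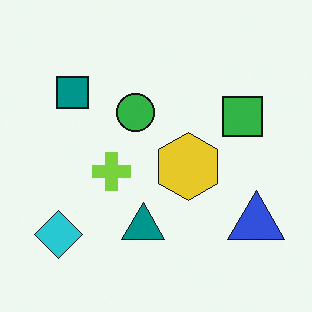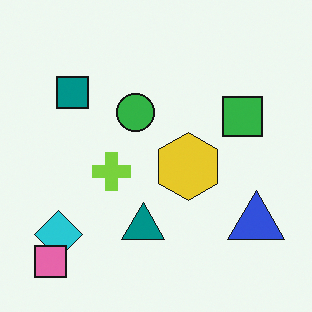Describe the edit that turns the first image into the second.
The second image is the first overlaid with an additional pink square.

A pink square appears in the second image that is absent from the first.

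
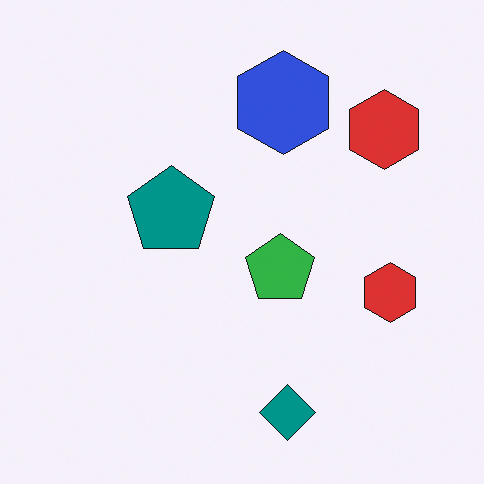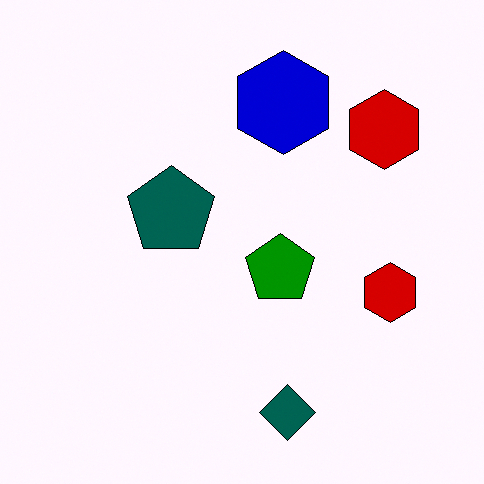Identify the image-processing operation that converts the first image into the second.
The second image is the first given much higher contrast.

Tones are pushed away from mid-grey across the whole image — a global contrast change.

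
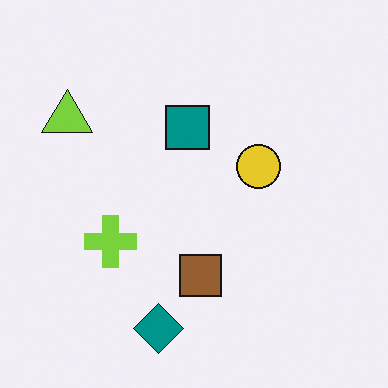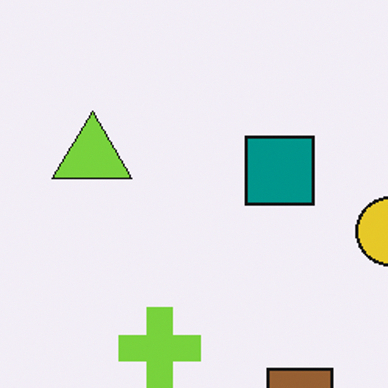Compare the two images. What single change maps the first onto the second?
It was cropped slightly and scaled back up.

The visible shapes are larger and the field of view is narrower; shapes near the original edges may be partly or wholly outside the frame — a crop-and-rescale.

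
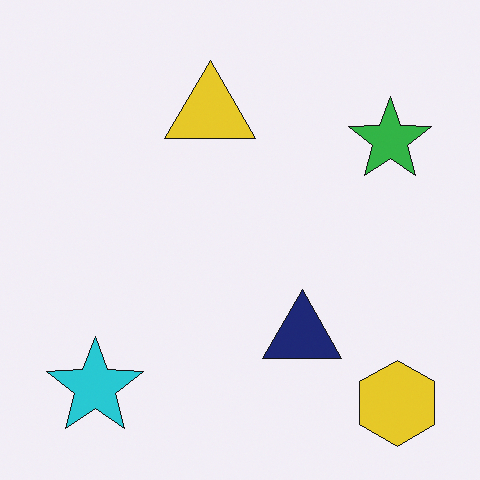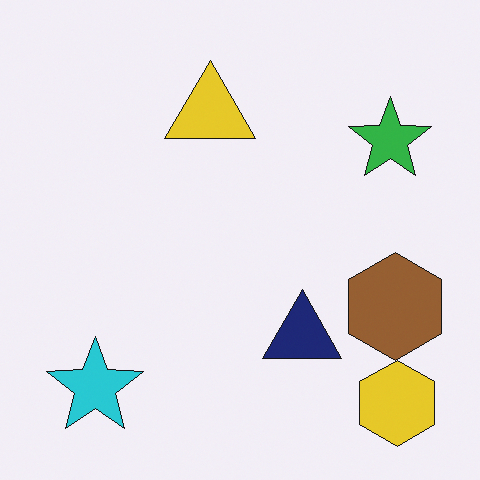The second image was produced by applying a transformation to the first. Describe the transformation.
This is the original image overlaid with an additional brown hexagon.

A brown hexagon appears in the second image that is absent from the first.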